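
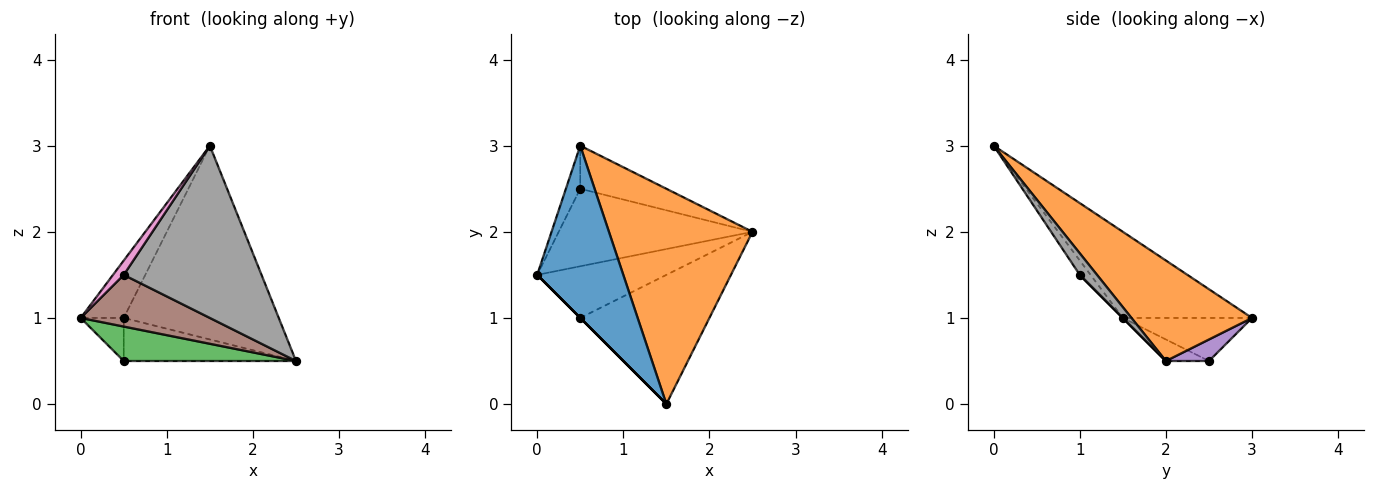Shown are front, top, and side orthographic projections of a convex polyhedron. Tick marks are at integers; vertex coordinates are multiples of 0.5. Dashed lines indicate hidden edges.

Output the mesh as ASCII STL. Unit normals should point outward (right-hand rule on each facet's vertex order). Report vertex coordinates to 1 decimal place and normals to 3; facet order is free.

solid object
 facet normal -0.688 0.229 0.688
  outer loop
   vertex 0.5 3.0 1.0
   vertex 0.0 1.5 1.0
   vertex 1.5 0.0 3.0
  endloop
 endfacet
 facet normal 0.462 0.593 0.659
  outer loop
   vertex 0.5 3.0 1.0
   vertex 1.5 0.0 3.0
   vertex 2.5 2.0 0.5
  endloop
 endfacet
 facet normal -0.101 -0.404 -0.909
  outer loop
   vertex 0.5 2.5 0.5
   vertex 2.5 2.0 0.5
   vertex 0.0 1.5 1.0
  endloop
 endfacet
 facet normal -0.905 0.302 -0.302
  outer loop
   vertex 0.5 2.5 0.5
   vertex 0.0 1.5 1.0
   vertex 0.5 3.0 1.0
  endloop
 endfacet
 facet normal 0.174 0.696 -0.696
  outer loop
   vertex 0.5 2.5 0.5
   vertex 0.5 3.0 1.0
   vertex 2.5 2.0 0.5
  endloop
 endfacet
 facet normal 0.000 -0.707 -0.707
  outer loop
   vertex 0.5 1.0 1.5
   vertex 0.0 1.5 1.0
   vertex 2.5 2.0 0.5
  endloop
 endfacet
 facet normal -0.707 -0.707 0.000
  outer loop
   vertex 0.5 1.0 1.5
   vertex 1.5 0.0 3.0
   vertex 0.0 1.5 1.0
  endloop
 endfacet
 facet normal 0.100 -0.796 -0.597
  outer loop
   vertex 0.5 1.0 1.5
   vertex 2.5 2.0 0.5
   vertex 1.5 0.0 3.0
  endloop
 endfacet
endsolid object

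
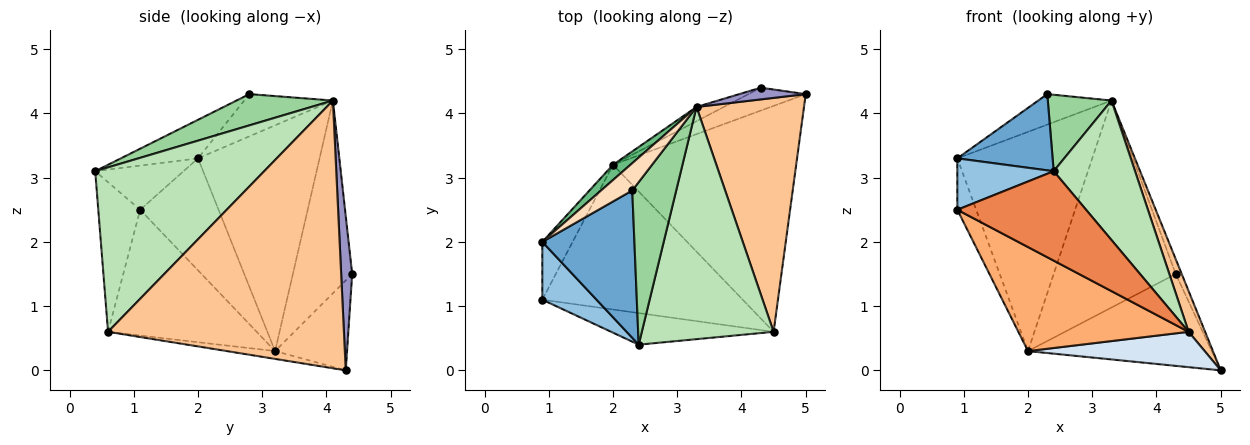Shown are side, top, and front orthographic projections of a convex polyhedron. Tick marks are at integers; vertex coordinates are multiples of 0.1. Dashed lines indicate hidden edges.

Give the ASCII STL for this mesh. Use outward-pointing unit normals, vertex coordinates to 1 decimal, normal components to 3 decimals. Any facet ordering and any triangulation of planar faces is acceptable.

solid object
 facet normal -0.348 -0.431 0.832
  outer loop
   vertex 2.3 2.8 4.3
   vertex 0.9 2.0 3.3
   vertex 2.4 0.4 3.1
  endloop
 endfacet
 facet normal -0.520 -0.567 0.638
  outer loop
   vertex 0.9 1.1 2.5
   vertex 2.4 0.4 3.1
   vertex 0.9 2.0 3.3
  endloop
 endfacet
 facet normal -0.940 0.226 -0.254
  outer loop
   vertex 0.9 1.1 2.5
   vertex 0.9 2.0 3.3
   vertex 2.0 3.2 0.3
  endloop
 endfacet
 facet normal -0.042 -0.154 -0.987
  outer loop
   vertex 4.5 0.6 0.6
   vertex 2.0 3.2 0.3
   vertex 5.0 4.3 0.0
  endloop
 endfacet
 facet normal -0.293 -0.901 -0.318
  outer loop
   vertex 4.5 0.6 0.6
   vertex 2.4 0.4 3.1
   vertex 0.9 1.1 2.5
  endloop
 endfacet
 facet normal -0.454 -0.520 -0.723
  outer loop
   vertex 4.5 0.6 0.6
   vertex 0.9 1.1 2.5
   vertex 2.0 3.2 0.3
  endloop
 endfacet
 facet normal 0.926 -0.065 0.372
  outer loop
   vertex 3.3 4.1 4.2
   vertex 4.5 0.6 0.6
   vertex 5.0 4.3 0.0
  endloop
 endfacet
 facet normal -0.670 0.553 0.495
  outer loop
   vertex 3.3 4.1 4.2
   vertex 0.9 2.0 3.3
   vertex 2.3 2.8 4.3
  endloop
 endfacet
 facet normal -0.669 0.742 0.052
  outer loop
   vertex 3.3 4.1 4.2
   vertex 2.0 3.2 0.3
   vertex 0.9 2.0 3.3
  endloop
 endfacet
 facet normal 0.541 -0.358 0.761
  outer loop
   vertex 3.3 4.1 4.2
   vertex 2.3 2.8 4.3
   vertex 2.4 0.4 3.1
  endloop
 endfacet
 facet normal 0.730 -0.352 0.585
  outer loop
   vertex 3.3 4.1 4.2
   vertex 2.4 0.4 3.1
   vertex 4.5 0.6 0.6
  endloop
 endfacet
 facet normal -0.355 0.907 -0.226
  outer loop
   vertex 4.3 4.4 1.5
   vertex 5.0 4.3 0.0
   vertex 2.0 3.2 0.3
  endloop
 endfacet
 facet normal 0.822 0.445 0.354
  outer loop
   vertex 4.3 4.4 1.5
   vertex 3.3 4.1 4.2
   vertex 5.0 4.3 0.0
  endloop
 endfacet
 facet normal -0.436 0.898 -0.062
  outer loop
   vertex 4.3 4.4 1.5
   vertex 2.0 3.2 0.3
   vertex 3.3 4.1 4.2
  endloop
 endfacet
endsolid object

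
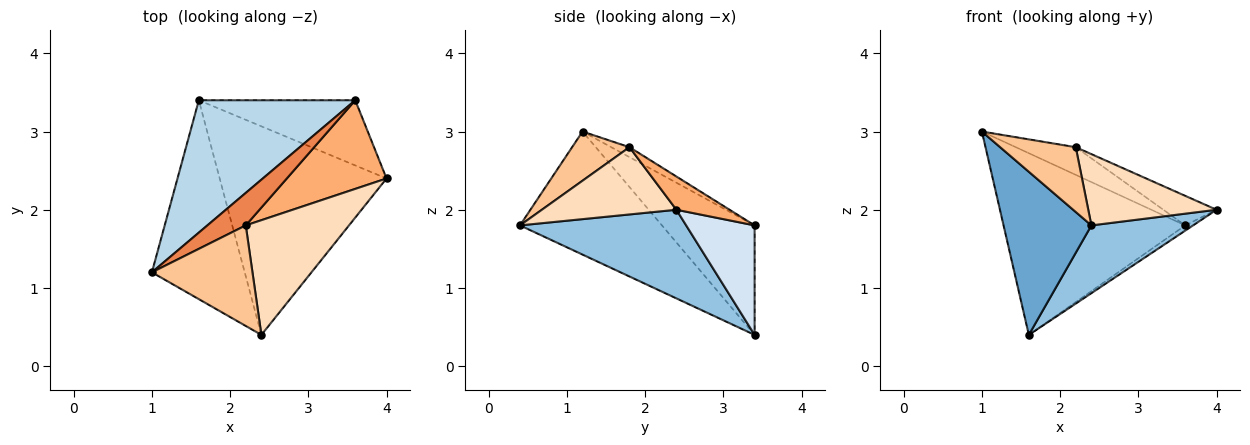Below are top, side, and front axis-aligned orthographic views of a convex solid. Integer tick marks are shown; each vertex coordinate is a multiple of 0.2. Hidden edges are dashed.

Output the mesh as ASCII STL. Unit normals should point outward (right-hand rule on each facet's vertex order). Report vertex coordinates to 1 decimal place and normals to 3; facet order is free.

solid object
 facet normal -0.716 -0.443 -0.540
  outer loop
   vertex 2.4 0.4 1.8
   vertex 1.0 1.2 3.0
   vertex 1.6 3.4 0.4
  endloop
 endfacet
 facet normal 0.451 -0.276 -0.849
  outer loop
   vertex 2.4 0.4 1.8
   vertex 1.6 3.4 0.4
   vertex 4.0 2.4 2.0
  endloop
 endfacet
 facet normal -0.381 0.747 0.544
  outer loop
   vertex 3.6 3.4 1.8
   vertex 1.6 3.4 0.4
   vertex 1.0 1.2 3.0
  endloop
 endfacet
 facet normal 0.572 0.065 -0.817
  outer loop
   vertex 3.6 3.4 1.8
   vertex 4.0 2.4 2.0
   vertex 1.6 3.4 0.4
  endloop
 endfacet
 facet normal -0.194 0.636 0.747
  outer loop
   vertex 2.2 1.8 2.8
   vertex 3.6 3.4 1.8
   vertex 1.0 1.2 3.0
  endloop
 endfacet
 facet normal 0.302 0.302 0.905
  outer loop
   vertex 2.2 1.8 2.8
   vertex 4.0 2.4 2.0
   vertex 3.6 3.4 1.8
  endloop
 endfacet
 facet normal 0.380 -0.501 0.777
  outer loop
   vertex 2.2 1.8 2.8
   vertex 1.0 1.2 3.0
   vertex 2.4 0.4 1.8
  endloop
 endfacet
 facet normal 0.484 -0.462 0.743
  outer loop
   vertex 2.2 1.8 2.8
   vertex 2.4 0.4 1.8
   vertex 4.0 2.4 2.0
  endloop
 endfacet
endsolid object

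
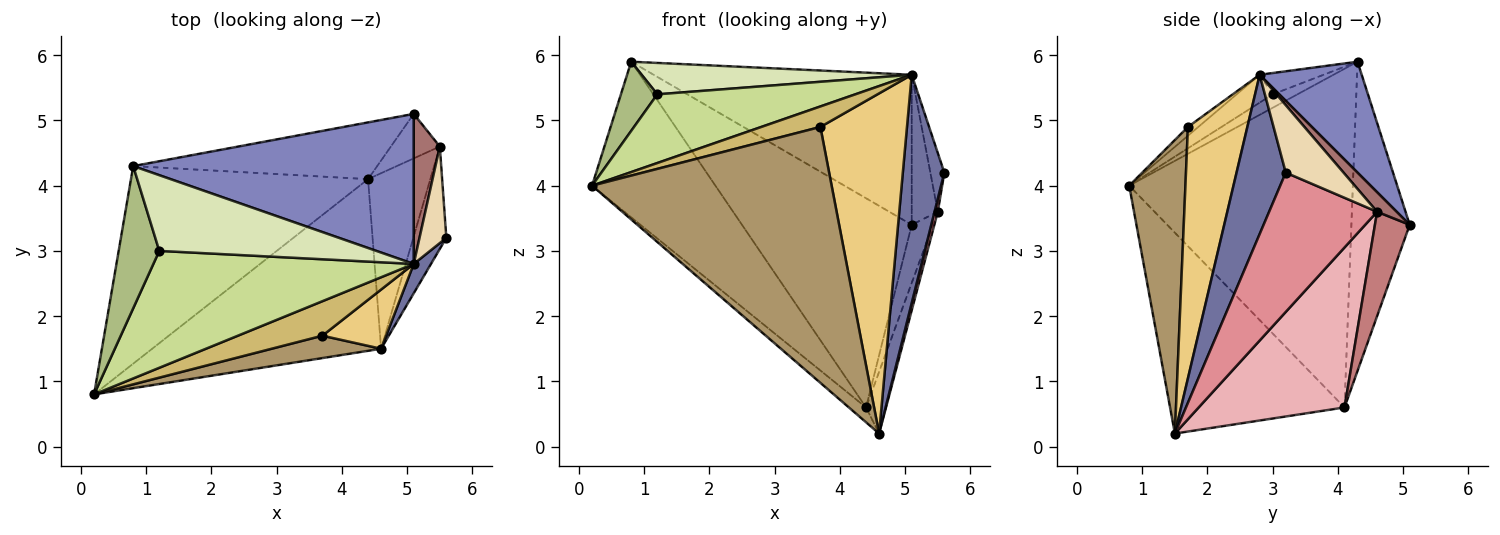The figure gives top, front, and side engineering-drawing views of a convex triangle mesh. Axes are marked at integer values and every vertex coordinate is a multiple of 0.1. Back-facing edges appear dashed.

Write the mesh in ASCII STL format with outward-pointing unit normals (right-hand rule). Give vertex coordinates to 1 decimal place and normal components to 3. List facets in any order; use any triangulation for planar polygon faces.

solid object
 facet normal 0.762 -0.642 0.083
  outer loop
   vertex 5.1 2.8 5.7
   vertex 4.6 1.5 0.2
   vertex 5.6 3.2 4.2
  endloop
 endfacet
 facet normal 0.269 0.681 0.681
  outer loop
   vertex 5.1 2.8 5.7
   vertex 5.1 5.1 3.4
   vertex 0.8 4.3 5.9
  endloop
 endfacet
 facet normal -0.747 0.412 -0.523
  outer loop
   vertex 4.4 4.1 0.6
   vertex 0.2 0.8 4.0
   vertex 0.8 4.3 5.9
  endloop
 endfacet
 facet normal -0.658 0.065 -0.750
  outer loop
   vertex 4.4 4.1 0.6
   vertex 4.6 1.5 0.2
   vertex 0.2 0.8 4.0
  endloop
 endfacet
 facet normal -0.315 0.916 -0.248
  outer loop
   vertex 4.4 4.1 0.6
   vertex 0.8 4.3 5.9
   vertex 5.1 5.1 3.4
  endloop
 endfacet
 facet normal -0.285 -0.419 0.862
  outer loop
   vertex 1.2 3.0 5.4
   vertex 0.8 4.3 5.9
   vertex 0.2 0.8 4.0
  endloop
 endfacet
 facet normal -0.092 -0.505 0.858
  outer loop
   vertex 1.2 3.0 5.4
   vertex 0.2 0.8 4.0
   vertex 5.1 2.8 5.7
  endloop
 endfacet
 facet normal -0.090 -0.382 0.920
  outer loop
   vertex 1.2 3.0 5.4
   vertex 5.1 2.8 5.7
   vertex 0.8 4.3 5.9
  endloop
 endfacet
 facet normal 0.228 -0.970 0.085
  outer loop
   vertex 3.7 1.7 4.9
   vertex 0.2 0.8 4.0
   vertex 4.6 1.5 0.2
  endloop
 endfacet
 facet normal -0.089 -0.509 0.856
  outer loop
   vertex 3.7 1.7 4.9
   vertex 5.1 2.8 5.7
   vertex 0.2 0.8 4.0
  endloop
 endfacet
 facet normal 0.560 -0.816 0.142
  outer loop
   vertex 3.7 1.7 4.9
   vertex 4.6 1.5 0.2
   vertex 5.1 2.8 5.7
  endloop
 endfacet
 facet normal 0.907 0.219 0.361
  outer loop
   vertex 5.5 4.6 3.6
   vertex 5.1 2.8 5.7
   vertex 5.6 3.2 4.2
  endloop
 endfacet
 facet normal 0.469 0.625 0.625
  outer loop
   vertex 5.5 4.6 3.6
   vertex 5.1 5.1 3.4
   vertex 5.1 2.8 5.7
  endloop
 endfacet
 facet normal 0.792 0.485 -0.371
  outer loop
   vertex 5.5 4.6 3.6
   vertex 4.4 4.1 0.6
   vertex 5.1 5.1 3.4
  endloop
 endfacet
 facet normal 0.973 -0.029 -0.231
  outer loop
   vertex 5.5 4.6 3.6
   vertex 5.6 3.2 4.2
   vertex 4.6 1.5 0.2
  endloop
 endfacet
 facet normal 0.924 0.126 -0.360
  outer loop
   vertex 5.5 4.6 3.6
   vertex 4.6 1.5 0.2
   vertex 4.4 4.1 0.6
  endloop
 endfacet
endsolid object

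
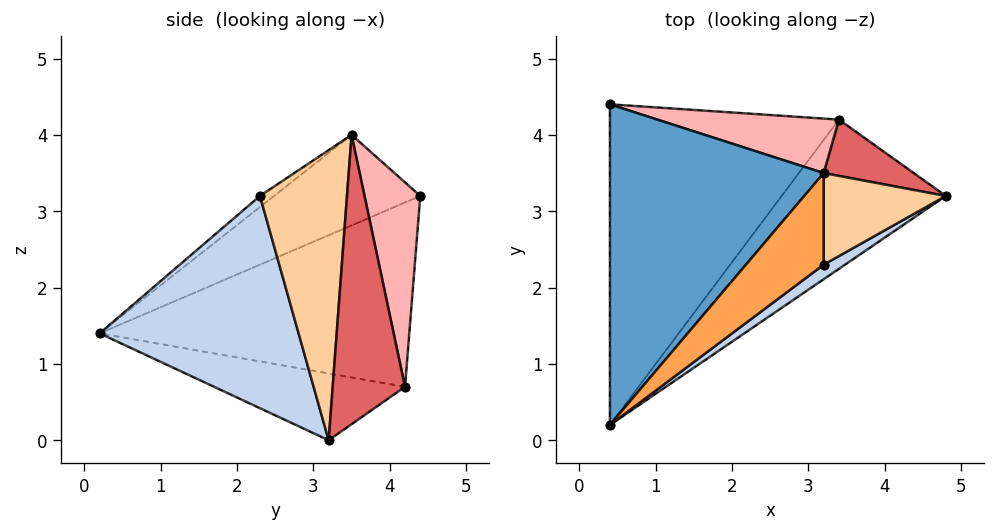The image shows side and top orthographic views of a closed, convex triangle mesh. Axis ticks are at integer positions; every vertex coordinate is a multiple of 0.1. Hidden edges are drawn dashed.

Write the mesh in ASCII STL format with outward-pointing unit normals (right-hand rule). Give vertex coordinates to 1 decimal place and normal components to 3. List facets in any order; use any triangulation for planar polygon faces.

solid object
 facet normal -0.363 -0.367 0.857
  outer loop
   vertex 3.2 3.5 4.0
   vertex 0.4 4.4 3.2
   vertex 0.4 0.2 1.4
  endloop
 endfacet
 facet normal 0.575 -0.816 0.058
  outer loop
   vertex 3.2 2.3 3.2
   vertex 0.4 0.2 1.4
   vertex 4.8 3.2 0.0
  endloop
 endfacet
 facet normal -0.118 -0.551 0.826
  outer loop
   vertex 3.2 2.3 3.2
   vertex 3.2 3.5 4.0
   vertex 0.4 0.2 1.4
  endloop
 endfacet
 facet normal 0.892 -0.250 0.376
  outer loop
   vertex 3.2 2.3 3.2
   vertex 4.8 3.2 0.0
   vertex 3.2 3.5 4.0
  endloop
 endfacet
 facet normal -0.374 0.120 -0.920
  outer loop
   vertex 3.4 4.2 0.7
   vertex 4.8 3.2 0.0
   vertex 0.4 0.2 1.4
  endloop
 endfacet
 facet normal -0.595 0.317 -0.739
  outer loop
   vertex 3.4 4.2 0.7
   vertex 0.4 0.2 1.4
   vertex 0.4 4.4 3.2
  endloop
 endfacet
 facet normal 0.633 0.748 0.197
  outer loop
   vertex 3.4 4.2 0.7
   vertex 3.2 3.5 4.0
   vertex 4.8 3.2 0.0
  endloop
 endfacet
 facet normal 0.243 0.946 0.215
  outer loop
   vertex 3.4 4.2 0.7
   vertex 0.4 4.4 3.2
   vertex 3.2 3.5 4.0
  endloop
 endfacet
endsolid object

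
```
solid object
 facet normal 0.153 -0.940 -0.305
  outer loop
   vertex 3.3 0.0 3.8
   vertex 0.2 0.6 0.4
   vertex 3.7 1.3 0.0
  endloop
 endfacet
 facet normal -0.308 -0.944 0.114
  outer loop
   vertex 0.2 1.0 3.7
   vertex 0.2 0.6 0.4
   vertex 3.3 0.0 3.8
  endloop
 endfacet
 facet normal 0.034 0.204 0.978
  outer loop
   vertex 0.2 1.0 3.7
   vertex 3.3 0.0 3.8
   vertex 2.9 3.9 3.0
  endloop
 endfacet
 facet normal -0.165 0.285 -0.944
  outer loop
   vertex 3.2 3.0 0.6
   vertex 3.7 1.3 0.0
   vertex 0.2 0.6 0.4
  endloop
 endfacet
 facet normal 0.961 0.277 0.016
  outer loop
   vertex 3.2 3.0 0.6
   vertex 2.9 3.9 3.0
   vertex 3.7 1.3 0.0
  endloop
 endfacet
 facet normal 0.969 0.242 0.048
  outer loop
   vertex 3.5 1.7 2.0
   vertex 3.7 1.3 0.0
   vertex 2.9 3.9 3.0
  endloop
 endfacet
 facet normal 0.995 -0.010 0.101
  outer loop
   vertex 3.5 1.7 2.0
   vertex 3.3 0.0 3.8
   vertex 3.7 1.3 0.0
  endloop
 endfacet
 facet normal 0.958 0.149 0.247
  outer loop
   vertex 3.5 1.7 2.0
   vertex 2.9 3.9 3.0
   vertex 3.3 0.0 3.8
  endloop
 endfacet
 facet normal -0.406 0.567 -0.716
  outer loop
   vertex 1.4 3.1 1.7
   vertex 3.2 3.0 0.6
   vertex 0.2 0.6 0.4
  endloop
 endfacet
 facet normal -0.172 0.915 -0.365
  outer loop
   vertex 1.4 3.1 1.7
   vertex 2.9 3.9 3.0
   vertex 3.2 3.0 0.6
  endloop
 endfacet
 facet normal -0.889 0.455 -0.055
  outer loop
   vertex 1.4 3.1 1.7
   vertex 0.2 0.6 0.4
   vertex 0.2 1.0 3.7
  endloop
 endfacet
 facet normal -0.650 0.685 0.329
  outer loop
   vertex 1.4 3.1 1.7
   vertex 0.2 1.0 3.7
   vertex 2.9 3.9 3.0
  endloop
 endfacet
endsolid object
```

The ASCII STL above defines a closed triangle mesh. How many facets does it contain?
12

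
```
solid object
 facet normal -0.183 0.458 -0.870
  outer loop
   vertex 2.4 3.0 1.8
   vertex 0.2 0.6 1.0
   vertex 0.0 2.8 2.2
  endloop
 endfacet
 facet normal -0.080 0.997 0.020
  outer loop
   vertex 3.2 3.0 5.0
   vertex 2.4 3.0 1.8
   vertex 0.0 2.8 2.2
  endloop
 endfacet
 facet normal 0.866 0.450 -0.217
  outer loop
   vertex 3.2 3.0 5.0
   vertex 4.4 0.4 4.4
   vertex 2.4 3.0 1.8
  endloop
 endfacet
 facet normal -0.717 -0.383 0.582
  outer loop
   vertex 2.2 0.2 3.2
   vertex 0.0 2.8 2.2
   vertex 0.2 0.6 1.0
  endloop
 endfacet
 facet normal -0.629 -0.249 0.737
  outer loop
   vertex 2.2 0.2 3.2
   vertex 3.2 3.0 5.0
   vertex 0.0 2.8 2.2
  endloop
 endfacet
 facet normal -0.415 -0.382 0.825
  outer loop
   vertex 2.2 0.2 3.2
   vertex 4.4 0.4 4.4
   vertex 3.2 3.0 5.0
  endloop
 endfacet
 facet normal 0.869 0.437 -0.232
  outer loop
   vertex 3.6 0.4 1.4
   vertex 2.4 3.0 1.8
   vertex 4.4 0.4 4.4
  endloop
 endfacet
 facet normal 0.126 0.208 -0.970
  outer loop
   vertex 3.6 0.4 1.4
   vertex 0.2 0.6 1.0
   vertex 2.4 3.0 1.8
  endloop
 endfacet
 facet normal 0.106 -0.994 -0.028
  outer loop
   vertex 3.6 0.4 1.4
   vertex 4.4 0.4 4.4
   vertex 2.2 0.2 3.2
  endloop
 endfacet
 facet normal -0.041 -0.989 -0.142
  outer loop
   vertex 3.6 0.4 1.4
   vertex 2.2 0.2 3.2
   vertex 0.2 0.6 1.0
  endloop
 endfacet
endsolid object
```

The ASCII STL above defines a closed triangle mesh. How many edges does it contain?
15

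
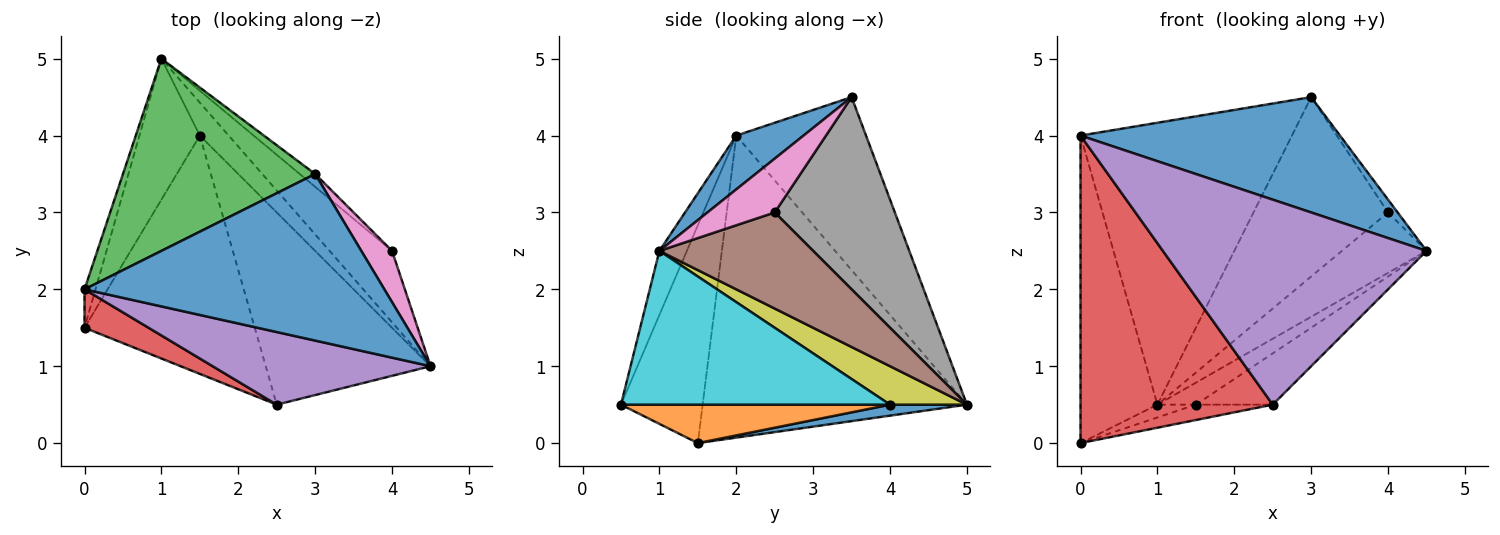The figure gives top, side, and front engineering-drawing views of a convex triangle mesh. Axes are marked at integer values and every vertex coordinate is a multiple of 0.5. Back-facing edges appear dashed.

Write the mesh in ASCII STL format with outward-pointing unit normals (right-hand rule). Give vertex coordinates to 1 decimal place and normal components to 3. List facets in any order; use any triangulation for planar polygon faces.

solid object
 facet normal 0.146 -0.563 0.813
  outer loop
   vertex 0.0 2.0 4.0
   vertex 4.5 1.0 2.5
   vertex 3.0 3.5 4.5
  endloop
 endfacet
 facet normal -0.960 0.279 -0.035
  outer loop
   vertex 0.0 2.0 4.0
   vertex 1.0 5.0 0.5
   vertex 0.0 1.5 0.0
  endloop
 endfacet
 facet normal -0.452 0.737 0.502
  outer loop
   vertex 0.0 2.0 4.0
   vertex 3.0 3.5 4.5
   vertex 1.0 5.0 0.5
  endloop
 endfacet
 facet normal -0.389 -0.914 0.114
  outer loop
   vertex 2.5 0.5 0.5
   vertex 0.0 2.0 4.0
   vertex 0.0 1.5 0.0
  endloop
 endfacet
 facet normal -0.098 -0.938 0.332
  outer loop
   vertex 2.5 0.5 0.5
   vertex 4.5 1.0 2.5
   vertex 0.0 2.0 4.0
  endloop
 endfacet
 facet normal 0.761 0.419 -0.495
  outer loop
   vertex 4.0 2.5 3.0
   vertex 4.5 1.0 2.5
   vertex 1.0 5.0 0.5
  endloop
 endfacet
 facet normal 0.862 0.123 0.492
  outer loop
   vertex 4.0 2.5 3.0
   vertex 3.0 3.5 4.5
   vertex 4.5 1.0 2.5
  endloop
 endfacet
 facet normal 0.665 0.745 -0.053
  outer loop
   vertex 4.0 2.5 3.0
   vertex 1.0 5.0 0.5
   vertex 3.0 3.5 4.5
  endloop
 endfacet
 facet normal 0.743 0.371 -0.557
  outer loop
   vertex 1.5 4.0 0.5
   vertex 1.0 5.0 0.5
   vertex 4.5 1.0 2.5
  endloop
 endfacet
 facet normal 0.670 0.191 -0.718
  outer loop
   vertex 1.5 4.0 0.5
   vertex 4.5 1.0 2.5
   vertex 2.5 0.5 0.5
  endloop
 endfacet
 facet normal 0.178 0.089 -0.980
  outer loop
   vertex 1.5 4.0 0.5
   vertex 0.0 1.5 0.0
   vertex 1.0 5.0 0.5
  endloop
 endfacet
 facet normal 0.220 0.063 -0.974
  outer loop
   vertex 1.5 4.0 0.5
   vertex 2.5 0.5 0.5
   vertex 0.0 1.5 0.0
  endloop
 endfacet
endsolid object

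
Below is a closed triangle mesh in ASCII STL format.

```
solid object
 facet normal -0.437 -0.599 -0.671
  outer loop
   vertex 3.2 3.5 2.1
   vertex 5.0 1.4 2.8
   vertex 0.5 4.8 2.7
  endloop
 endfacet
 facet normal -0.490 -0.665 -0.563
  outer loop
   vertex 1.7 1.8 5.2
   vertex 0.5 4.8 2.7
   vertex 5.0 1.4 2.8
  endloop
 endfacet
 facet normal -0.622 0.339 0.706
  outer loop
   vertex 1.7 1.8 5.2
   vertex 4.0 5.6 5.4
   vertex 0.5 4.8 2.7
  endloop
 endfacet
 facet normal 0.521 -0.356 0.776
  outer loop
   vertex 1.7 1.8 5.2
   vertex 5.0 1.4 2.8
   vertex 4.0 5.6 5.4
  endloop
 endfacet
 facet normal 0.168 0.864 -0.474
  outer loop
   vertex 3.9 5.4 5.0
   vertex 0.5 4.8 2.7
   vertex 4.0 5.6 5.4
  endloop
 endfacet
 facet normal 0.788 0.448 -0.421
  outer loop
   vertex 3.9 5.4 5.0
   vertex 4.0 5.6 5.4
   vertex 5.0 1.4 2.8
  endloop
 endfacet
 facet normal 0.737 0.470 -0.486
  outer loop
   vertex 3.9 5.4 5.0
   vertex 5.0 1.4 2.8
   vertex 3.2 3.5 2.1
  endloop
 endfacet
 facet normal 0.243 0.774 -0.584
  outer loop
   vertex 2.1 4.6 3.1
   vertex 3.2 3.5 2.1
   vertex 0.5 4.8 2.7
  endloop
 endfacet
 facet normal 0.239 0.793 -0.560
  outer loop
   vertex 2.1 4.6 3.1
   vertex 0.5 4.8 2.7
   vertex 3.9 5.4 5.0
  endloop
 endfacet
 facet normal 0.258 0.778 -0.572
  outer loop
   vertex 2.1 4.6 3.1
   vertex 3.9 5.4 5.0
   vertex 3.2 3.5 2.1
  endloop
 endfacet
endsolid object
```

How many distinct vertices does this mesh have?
7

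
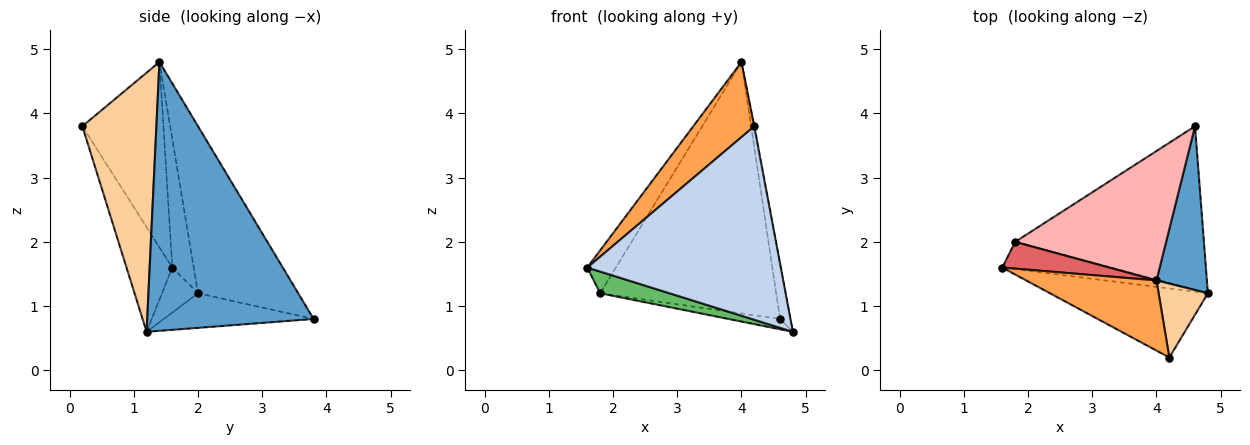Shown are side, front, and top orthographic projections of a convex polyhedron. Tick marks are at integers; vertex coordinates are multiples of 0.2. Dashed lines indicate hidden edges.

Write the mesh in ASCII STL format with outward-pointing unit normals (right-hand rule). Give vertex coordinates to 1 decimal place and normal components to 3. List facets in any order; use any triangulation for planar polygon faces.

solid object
 facet normal 0.981 0.061 0.184
  outer loop
   vertex 4.0 1.4 4.8
   vertex 4.8 1.2 0.6
   vertex 4.6 3.8 0.8
  endloop
 endfacet
 facet normal -0.217 -0.919 -0.328
  outer loop
   vertex 4.2 0.2 3.8
   vertex 1.6 1.6 1.6
   vertex 4.8 1.2 0.6
  endloop
 endfacet
 facet normal -0.697 -0.524 0.490
  outer loop
   vertex 4.2 0.2 3.8
   vertex 4.0 1.4 4.8
   vertex 1.6 1.6 1.6
  endloop
 endfacet
 facet normal 0.982 0.008 0.187
  outer loop
   vertex 4.2 0.2 3.8
   vertex 4.8 1.2 0.6
   vertex 4.0 1.4 4.8
  endloop
 endfacet
 facet normal -0.307 -0.592 -0.745
  outer loop
   vertex 1.8 2.0 1.2
   vertex 4.8 1.2 0.6
   vertex 1.6 1.6 1.6
  endloop
 endfacet
 facet normal -0.180 0.062 -0.982
  outer loop
   vertex 1.8 2.0 1.2
   vertex 4.6 3.8 0.8
   vertex 4.8 1.2 0.6
  endloop
 endfacet
 facet normal -0.537 0.716 0.447
  outer loop
   vertex 1.8 2.0 1.2
   vertex 1.6 1.6 1.6
   vertex 4.0 1.4 4.8
  endloop
 endfacet
 facet normal -0.452 0.793 0.408
  outer loop
   vertex 1.8 2.0 1.2
   vertex 4.0 1.4 4.8
   vertex 4.6 3.8 0.8
  endloop
 endfacet
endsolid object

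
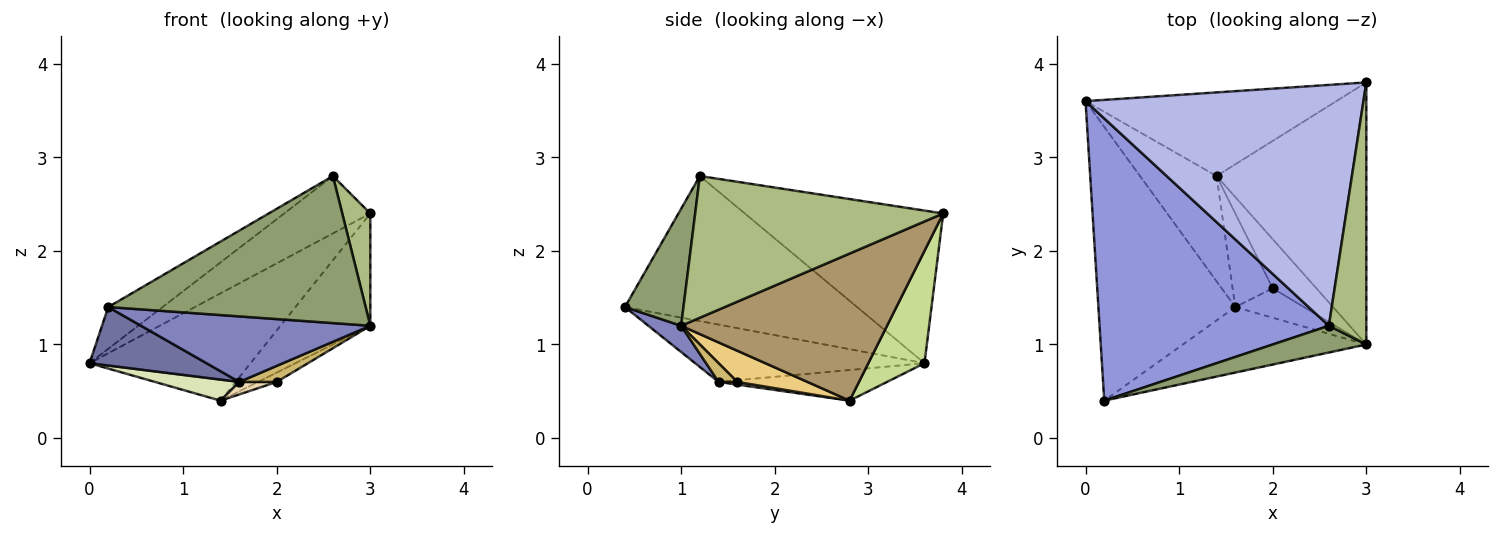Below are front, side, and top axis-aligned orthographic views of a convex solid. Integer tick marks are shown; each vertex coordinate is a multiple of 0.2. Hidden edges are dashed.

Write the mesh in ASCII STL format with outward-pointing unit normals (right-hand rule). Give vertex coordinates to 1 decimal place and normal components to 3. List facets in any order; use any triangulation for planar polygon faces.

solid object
 facet normal -0.379 -0.193 -0.905
  outer loop
   vertex 1.6 1.4 0.6
   vertex 0.2 0.4 1.4
   vertex 0.0 3.6 0.8
  endloop
 endfacet
 facet normal 0.101 -0.704 -0.704
  outer loop
   vertex 1.6 1.4 0.6
   vertex 3.0 1.0 1.2
   vertex 0.2 0.4 1.4
  endloop
 endfacet
 facet normal -0.531 0.124 0.839
  outer loop
   vertex 2.6 1.2 2.8
   vertex 0.0 3.6 0.8
   vertex 0.2 0.4 1.4
  endloop
 endfacet
 facet normal -0.471 0.204 0.858
  outer loop
   vertex 2.6 1.2 2.8
   vertex 3.0 3.8 2.4
   vertex 0.0 3.6 0.8
  endloop
 endfacet
 facet normal 0.218 -0.960 0.175
  outer loop
   vertex 2.6 1.2 2.8
   vertex 0.2 0.4 1.4
   vertex 3.0 1.0 1.2
  endloop
 endfacet
 facet normal 0.961 -0.109 0.254
  outer loop
   vertex 2.6 1.2 2.8
   vertex 3.0 1.0 1.2
   vertex 3.0 3.8 2.4
  endloop
 endfacet
 facet normal 0.265 0.761 -0.593
  outer loop
   vertex 1.4 2.8 0.4
   vertex 0.0 3.6 0.8
   vertex 3.0 3.8 2.4
  endloop
 endfacet
 facet normal -0.365 -0.183 -0.913
  outer loop
   vertex 1.4 2.8 0.4
   vertex 1.6 1.4 0.6
   vertex 0.0 3.6 0.8
  endloop
 endfacet
 facet normal 0.670 0.292 -0.682
  outer loop
   vertex 1.4 2.8 0.4
   vertex 3.0 3.8 2.4
   vertex 3.0 1.0 1.2
  endloop
 endfacet
 facet normal 0.233 -0.466 -0.854
  outer loop
   vertex 2.0 1.6 0.6
   vertex 3.0 1.0 1.2
   vertex 1.6 1.4 0.6
  endloop
 endfacet
 facet normal 0.574 0.153 -0.804
  outer loop
   vertex 2.0 1.6 0.6
   vertex 1.4 2.8 0.4
   vertex 3.0 1.0 1.2
  endloop
 endfacet
 facet normal 0.066 -0.132 -0.989
  outer loop
   vertex 2.0 1.6 0.6
   vertex 1.6 1.4 0.6
   vertex 1.4 2.8 0.4
  endloop
 endfacet
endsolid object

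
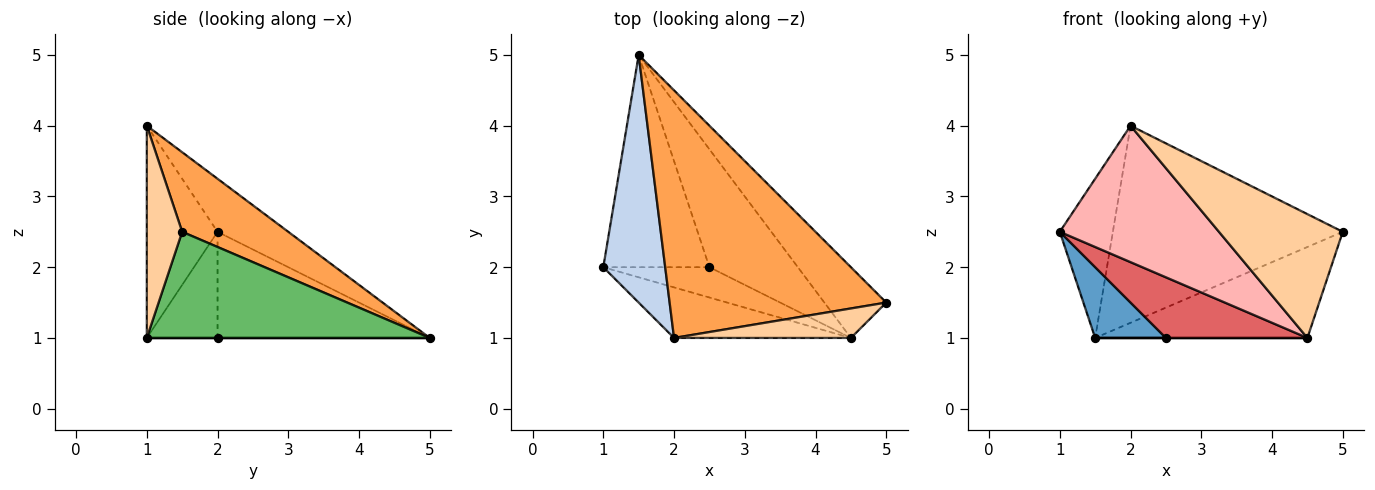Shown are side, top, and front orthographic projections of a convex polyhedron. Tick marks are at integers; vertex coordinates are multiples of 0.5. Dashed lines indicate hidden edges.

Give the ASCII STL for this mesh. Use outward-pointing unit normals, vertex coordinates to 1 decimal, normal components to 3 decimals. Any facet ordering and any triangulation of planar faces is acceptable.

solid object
 facet normal -0.688 -0.229 -0.688
  outer loop
   vertex 2.5 2.0 1.0
   vertex 1.0 2.0 2.5
   vertex 1.5 5.0 1.0
  endloop
 endfacet
 facet normal -0.585 0.439 0.682
  outer loop
   vertex 2.0 1.0 4.0
   vertex 1.5 5.0 1.0
   vertex 1.0 2.0 2.5
  endloop
 endfacet
 facet normal 0.276 0.599 0.752
  outer loop
   vertex 2.0 1.0 4.0
   vertex 5.0 1.5 2.5
   vertex 1.5 5.0 1.0
  endloop
 endfacet
 facet normal 0.268 -0.937 0.223
  outer loop
   vertex 4.5 1.0 1.0
   vertex 5.0 1.5 2.5
   vertex 2.0 1.0 4.0
  endloop
 endfacet
 facet normal 0.725 0.544 -0.423
  outer loop
   vertex 4.5 1.0 1.0
   vertex 1.5 5.0 1.0
   vertex 5.0 1.5 2.5
  endloop
 endfacet
 facet normal 0.000 0.000 -1.000
  outer loop
   vertex 4.5 1.0 1.0
   vertex 2.5 2.0 1.0
   vertex 1.5 5.0 1.0
  endloop
 endfacet
 facet normal -0.408 -0.816 -0.408
  outer loop
   vertex 4.5 1.0 1.0
   vertex 1.0 2.0 2.5
   vertex 2.5 2.0 1.0
  endloop
 endfacet
 facet normal -0.385 -0.866 -0.321
  outer loop
   vertex 4.5 1.0 1.0
   vertex 2.0 1.0 4.0
   vertex 1.0 2.0 2.5
  endloop
 endfacet
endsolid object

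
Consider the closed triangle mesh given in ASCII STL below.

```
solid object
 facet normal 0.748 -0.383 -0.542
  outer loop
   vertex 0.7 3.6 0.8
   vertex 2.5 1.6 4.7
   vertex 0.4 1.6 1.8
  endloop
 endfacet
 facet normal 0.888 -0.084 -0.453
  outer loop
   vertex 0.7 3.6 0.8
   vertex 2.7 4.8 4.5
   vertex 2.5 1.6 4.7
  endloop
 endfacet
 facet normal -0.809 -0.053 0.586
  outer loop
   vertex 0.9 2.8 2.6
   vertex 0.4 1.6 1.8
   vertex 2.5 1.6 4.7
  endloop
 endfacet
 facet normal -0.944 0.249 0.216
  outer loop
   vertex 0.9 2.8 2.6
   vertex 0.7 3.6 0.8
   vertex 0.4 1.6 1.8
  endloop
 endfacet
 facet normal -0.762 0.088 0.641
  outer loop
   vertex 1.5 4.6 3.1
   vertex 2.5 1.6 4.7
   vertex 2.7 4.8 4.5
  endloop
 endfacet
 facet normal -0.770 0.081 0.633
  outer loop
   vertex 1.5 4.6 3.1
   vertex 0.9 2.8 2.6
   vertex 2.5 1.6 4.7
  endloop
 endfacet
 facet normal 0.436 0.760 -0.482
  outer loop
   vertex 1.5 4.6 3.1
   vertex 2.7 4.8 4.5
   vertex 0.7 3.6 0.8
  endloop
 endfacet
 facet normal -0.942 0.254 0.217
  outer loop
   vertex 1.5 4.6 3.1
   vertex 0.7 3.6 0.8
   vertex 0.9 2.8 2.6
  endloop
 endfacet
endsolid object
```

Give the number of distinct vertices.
6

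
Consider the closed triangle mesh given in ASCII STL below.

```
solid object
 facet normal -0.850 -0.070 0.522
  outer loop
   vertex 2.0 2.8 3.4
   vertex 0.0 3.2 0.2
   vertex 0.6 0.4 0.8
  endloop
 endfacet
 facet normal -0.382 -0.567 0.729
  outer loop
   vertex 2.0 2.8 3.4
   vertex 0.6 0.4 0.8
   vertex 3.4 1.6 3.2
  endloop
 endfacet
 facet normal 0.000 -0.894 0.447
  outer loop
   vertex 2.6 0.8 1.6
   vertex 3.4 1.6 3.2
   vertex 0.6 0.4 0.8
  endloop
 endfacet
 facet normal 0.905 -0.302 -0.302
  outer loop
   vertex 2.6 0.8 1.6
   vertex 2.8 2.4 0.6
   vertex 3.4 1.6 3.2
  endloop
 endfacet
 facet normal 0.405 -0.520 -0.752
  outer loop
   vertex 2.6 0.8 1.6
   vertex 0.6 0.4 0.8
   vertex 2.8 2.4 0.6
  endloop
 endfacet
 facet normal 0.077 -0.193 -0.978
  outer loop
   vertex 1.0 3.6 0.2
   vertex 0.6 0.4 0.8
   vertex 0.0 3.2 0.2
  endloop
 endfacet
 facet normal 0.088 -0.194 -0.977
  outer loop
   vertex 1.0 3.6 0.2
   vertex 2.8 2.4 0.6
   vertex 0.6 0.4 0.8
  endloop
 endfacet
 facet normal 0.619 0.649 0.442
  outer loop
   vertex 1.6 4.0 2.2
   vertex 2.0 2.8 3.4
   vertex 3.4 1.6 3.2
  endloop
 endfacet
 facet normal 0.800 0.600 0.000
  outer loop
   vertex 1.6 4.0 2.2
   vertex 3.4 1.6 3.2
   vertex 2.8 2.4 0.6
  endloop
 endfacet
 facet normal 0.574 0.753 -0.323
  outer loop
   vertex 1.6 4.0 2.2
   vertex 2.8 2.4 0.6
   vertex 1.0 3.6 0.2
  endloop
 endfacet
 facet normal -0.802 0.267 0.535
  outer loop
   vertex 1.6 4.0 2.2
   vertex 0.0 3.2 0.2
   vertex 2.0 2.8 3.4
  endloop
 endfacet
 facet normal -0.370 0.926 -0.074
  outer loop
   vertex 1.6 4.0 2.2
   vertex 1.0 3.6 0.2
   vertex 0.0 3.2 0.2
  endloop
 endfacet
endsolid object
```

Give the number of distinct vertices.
8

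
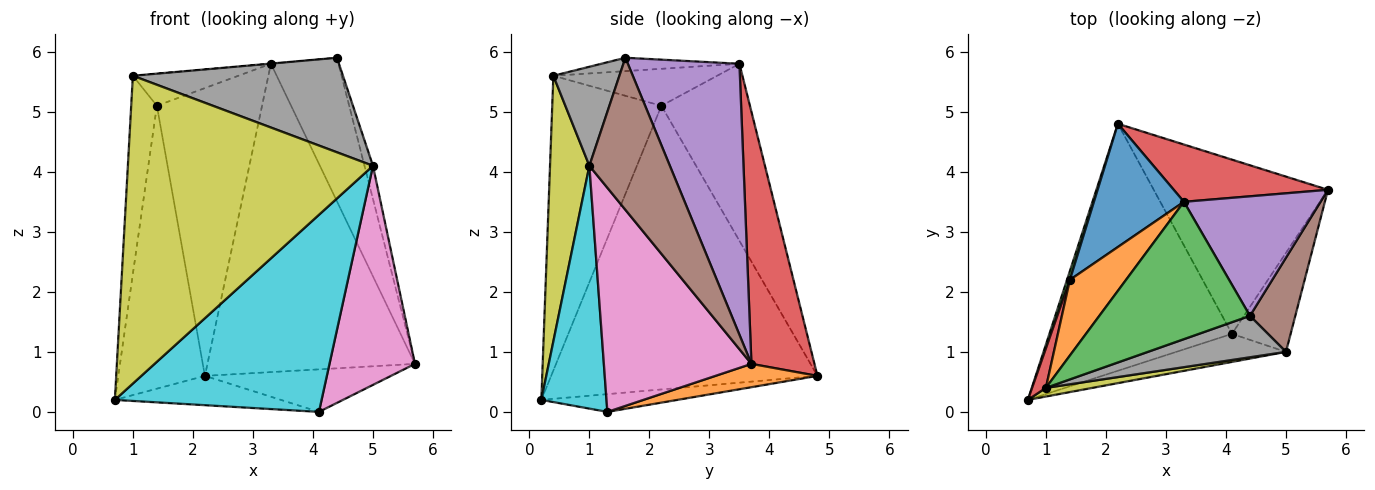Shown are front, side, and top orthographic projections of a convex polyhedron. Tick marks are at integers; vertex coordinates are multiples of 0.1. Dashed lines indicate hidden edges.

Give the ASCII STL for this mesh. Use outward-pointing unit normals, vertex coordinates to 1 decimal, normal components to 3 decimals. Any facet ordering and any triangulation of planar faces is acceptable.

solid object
 facet normal -0.096 0.117 -0.988
  outer loop
   vertex 4.1 1.3 0.0
   vertex 0.7 0.2 0.2
   vertex 2.2 4.8 0.6
  endloop
 endfacet
 facet normal 0.129 0.235 -0.963
  outer loop
   vertex 4.1 1.3 0.0
   vertex 2.2 4.8 0.6
   vertex 5.7 3.7 0.8
  endloop
 endfacet
 facet normal -0.088 0.001 0.996
  outer loop
   vertex 3.3 3.5 5.8
   vertex 1.0 0.4 5.6
   vertex 4.4 1.6 5.9
  endloop
 endfacet
 facet normal 0.286 0.942 0.175
  outer loop
   vertex 3.3 3.5 5.8
   vertex 5.7 3.7 0.8
   vertex 2.2 4.8 0.6
  endloop
 endfacet
 facet normal 0.785 0.476 0.396
  outer loop
   vertex 3.3 3.5 5.8
   vertex 4.4 1.6 5.9
   vertex 5.7 3.7 0.8
  endloop
 endfacet
 facet normal 0.953 0.100 0.284
  outer loop
   vertex 5.0 1.0 4.1
   vertex 5.7 3.7 0.8
   vertex 4.4 1.6 5.9
  endloop
 endfacet
 facet normal 0.844 -0.489 -0.221
  outer loop
   vertex 5.0 1.0 4.1
   vertex 4.1 1.3 0.0
   vertex 5.7 3.7 0.8
  endloop
 endfacet
 facet normal 0.277 -0.880 0.386
  outer loop
   vertex 5.0 1.0 4.1
   vertex 4.4 1.6 5.9
   vertex 1.0 0.4 5.6
  endloop
 endfacet
 facet normal 0.158 -0.987 0.028
  outer loop
   vertex 5.0 1.0 4.1
   vertex 1.0 0.4 5.6
   vertex 0.7 0.2 0.2
  endloop
 endfacet
 facet normal 0.298 -0.945 -0.135
  outer loop
   vertex 5.0 1.0 4.1
   vertex 0.7 0.2 0.2
   vertex 4.1 1.3 0.0
  endloop
 endfacet
 facet normal -0.612 0.727 0.311
  outer loop
   vertex 1.4 2.2 5.1
   vertex 3.3 3.5 5.8
   vertex 2.2 4.8 0.6
  endloop
 endfacet
 facet normal -0.518 0.334 0.787
  outer loop
   vertex 1.4 2.2 5.1
   vertex 1.0 0.4 5.6
   vertex 3.3 3.5 5.8
  endloop
 endfacet
 facet normal -0.951 0.309 0.010
  outer loop
   vertex 1.4 2.2 5.1
   vertex 2.2 4.8 0.6
   vertex 0.7 0.2 0.2
  endloop
 endfacet
 facet normal -0.972 0.229 0.046
  outer loop
   vertex 1.4 2.2 5.1
   vertex 0.7 0.2 0.2
   vertex 1.0 0.4 5.6
  endloop
 endfacet
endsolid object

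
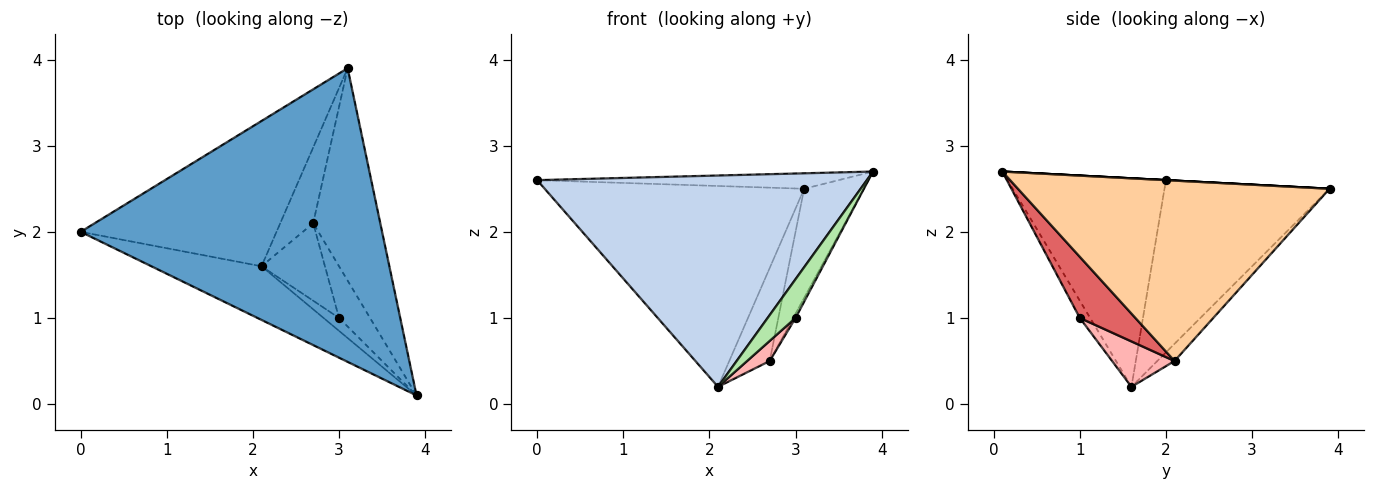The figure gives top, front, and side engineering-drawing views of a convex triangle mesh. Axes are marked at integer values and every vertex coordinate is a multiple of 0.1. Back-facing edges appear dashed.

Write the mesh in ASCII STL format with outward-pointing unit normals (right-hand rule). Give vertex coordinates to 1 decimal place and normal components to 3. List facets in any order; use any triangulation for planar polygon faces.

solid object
 facet normal 0.000 0.053 0.999
  outer loop
   vertex 3.1 3.9 2.5
   vertex 0.0 2.0 2.6
   vertex 3.9 0.1 2.7
  endloop
 endfacet
 facet normal -0.422 -0.879 -0.223
  outer loop
   vertex 2.1 1.6 0.2
   vertex 3.9 0.1 2.7
   vertex 0.0 2.0 2.6
  endloop
 endfacet
 facet normal -0.458 0.720 -0.521
  outer loop
   vertex 2.1 1.6 0.2
   vertex 0.0 2.0 2.6
   vertex 3.1 3.9 2.5
  endloop
 endfacet
 facet normal 0.923 0.176 -0.343
  outer loop
   vertex 2.7 2.1 0.5
   vertex 3.1 3.9 2.5
   vertex 3.9 0.1 2.7
  endloop
 endfacet
 facet normal -0.314 0.736 -0.600
  outer loop
   vertex 2.7 2.1 0.5
   vertex 2.1 1.6 0.2
   vertex 3.1 3.9 2.5
  endloop
 endfacet
 facet normal -0.331 -0.895 -0.298
  outer loop
   vertex 3.0 1.0 1.0
   vertex 3.9 0.1 2.7
   vertex 2.1 1.6 0.2
  endloop
 endfacet
 facet normal 0.891 0.038 -0.452
  outer loop
   vertex 3.0 1.0 1.0
   vertex 2.7 2.1 0.5
   vertex 3.9 0.1 2.7
  endloop
 endfacet
 facet normal 0.570 -0.206 -0.796
  outer loop
   vertex 3.0 1.0 1.0
   vertex 2.1 1.6 0.2
   vertex 2.7 2.1 0.5
  endloop
 endfacet
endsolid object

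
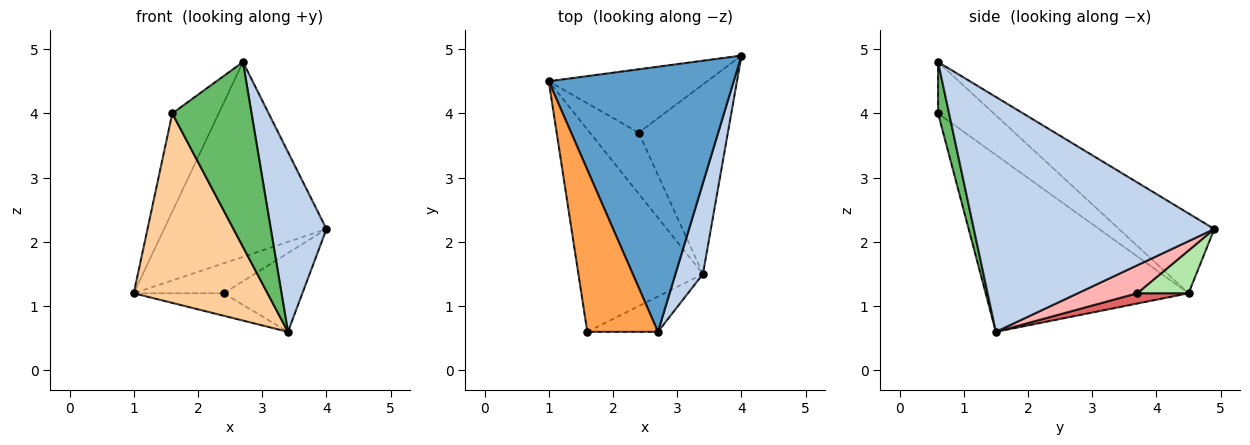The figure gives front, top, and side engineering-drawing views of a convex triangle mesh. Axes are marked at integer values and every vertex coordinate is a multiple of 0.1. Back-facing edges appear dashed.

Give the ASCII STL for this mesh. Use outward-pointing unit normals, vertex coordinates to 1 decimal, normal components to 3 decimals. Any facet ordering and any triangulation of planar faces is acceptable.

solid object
 facet normal -0.328 0.559 0.761
  outer loop
   vertex 2.7 0.6 4.8
   vertex 4.0 4.9 2.2
   vertex 1.0 4.5 1.2
  endloop
 endfacet
 facet normal 0.968 -0.224 0.113
  outer loop
   vertex 3.4 1.5 0.6
   vertex 4.0 4.9 2.2
   vertex 2.7 0.6 4.8
  endloop
 endfacet
 facet normal -0.528 0.440 0.726
  outer loop
   vertex 1.6 0.6 4.0
   vertex 2.7 0.6 4.8
   vertex 1.0 4.5 1.2
  endloop
 endfacet
 facet normal -0.720 -0.475 -0.507
  outer loop
   vertex 1.6 0.6 4.0
   vertex 1.0 4.5 1.2
   vertex 3.4 1.5 0.6
  endloop
 endfacet
 facet normal 0.135 -0.973 -0.186
  outer loop
   vertex 1.6 0.6 4.0
   vertex 3.4 1.5 0.6
   vertex 2.7 0.6 4.8
  endloop
 endfacet
 facet normal 0.237 0.415 -0.878
  outer loop
   vertex 2.4 3.7 1.2
   vertex 1.0 4.5 1.2
   vertex 4.0 4.9 2.2
  endloop
 endfacet
 facet normal 0.194 0.339 -0.921
  outer loop
   vertex 2.4 3.7 1.2
   vertex 3.4 1.5 0.6
   vertex 1.0 4.5 1.2
  endloop
 endfacet
 facet normal 0.278 0.368 -0.887
  outer loop
   vertex 2.4 3.7 1.2
   vertex 4.0 4.9 2.2
   vertex 3.4 1.5 0.6
  endloop
 endfacet
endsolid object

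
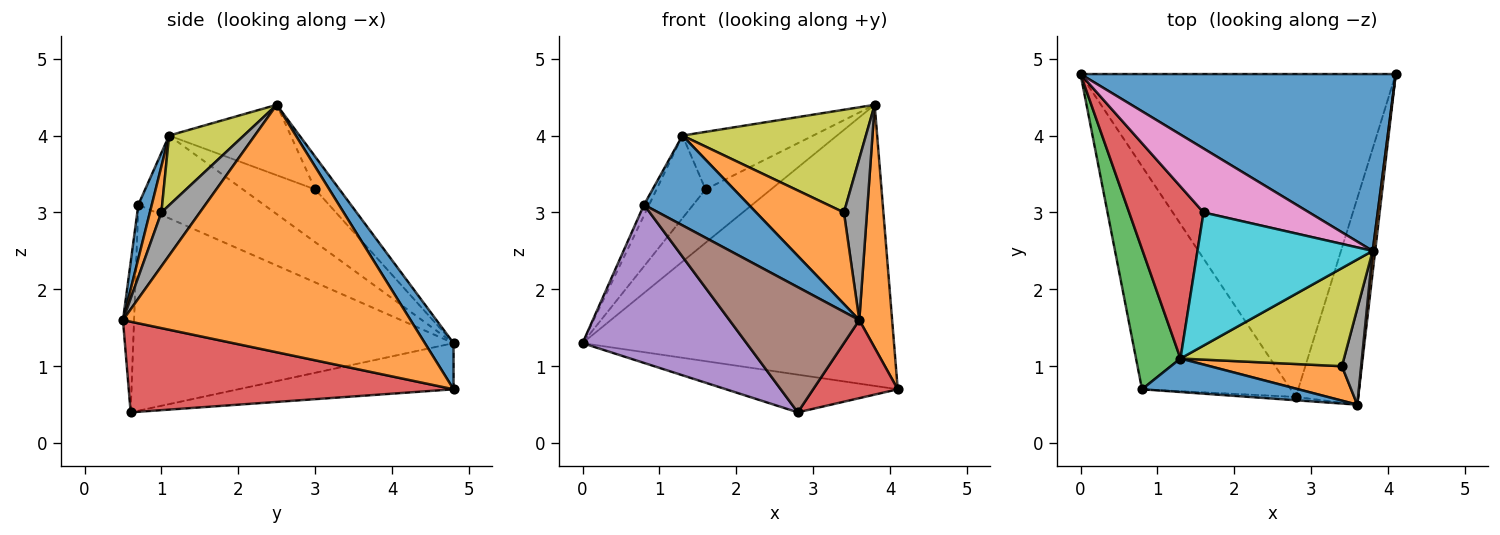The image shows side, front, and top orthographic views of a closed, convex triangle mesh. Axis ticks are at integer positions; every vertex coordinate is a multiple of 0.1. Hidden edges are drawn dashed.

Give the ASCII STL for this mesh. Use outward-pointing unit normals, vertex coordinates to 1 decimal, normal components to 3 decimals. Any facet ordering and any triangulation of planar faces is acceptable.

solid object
 facet normal 0.078 0.844 0.531
  outer loop
   vertex 3.8 2.5 4.4
   vertex 4.1 4.8 0.7
   vertex 0.0 4.8 1.3
  endloop
 endfacet
 facet normal 0.993 -0.113 0.010
  outer loop
   vertex 3.8 2.5 4.4
   vertex 3.6 0.5 1.6
   vertex 4.1 4.8 0.7
  endloop
 endfacet
 facet normal -0.144 0.115 -0.983
  outer loop
   vertex 2.8 0.6 0.4
   vertex 0.0 4.8 1.3
   vertex 4.1 4.8 0.7
  endloop
 endfacet
 facet normal 0.805 -0.210 -0.554
  outer loop
   vertex 2.8 0.6 0.4
   vertex 4.1 4.8 0.7
   vertex 3.6 0.5 1.6
  endloop
 endfacet
 facet normal -0.749 -0.383 -0.541
  outer loop
   vertex 2.8 0.6 0.4
   vertex 0.8 0.7 3.1
   vertex 0.0 4.8 1.3
  endloop
 endfacet
 facet normal -0.085 -0.996 -0.026
  outer loop
   vertex 2.8 0.6 0.4
   vertex 3.6 0.5 1.6
   vertex 0.8 0.7 3.1
  endloop
 endfacet
 facet normal -0.232 0.624 0.747
  outer loop
   vertex 1.6 3.0 3.3
   vertex 3.8 2.5 4.4
   vertex 0.0 4.8 1.3
  endloop
 endfacet
 facet normal 0.820 -0.492 0.293
  outer loop
   vertex 3.4 1.0 3.0
   vertex 3.6 0.5 1.6
   vertex 3.8 2.5 4.4
  endloop
 endfacet
 facet normal 0.282 -0.694 0.663
  outer loop
   vertex 1.3 1.1 4.0
   vertex 3.4 1.0 3.0
   vertex 3.8 2.5 4.4
  endloop
 endfacet
 facet normal -0.346 0.372 0.861
  outer loop
   vertex 1.3 1.1 4.0
   vertex 3.8 2.5 4.4
   vertex 1.6 3.0 3.3
  endloop
 endfacet
 facet normal 0.119 -0.930 0.347
  outer loop
   vertex 1.3 1.1 4.0
   vertex 0.8 0.7 3.1
   vertex 3.6 0.5 1.6
  endloop
 endfacet
 facet normal 0.122 -0.929 0.349
  outer loop
   vertex 1.3 1.1 4.0
   vertex 3.6 0.5 1.6
   vertex 3.4 1.0 3.0
  endloop
 endfacet
 facet normal -0.880 0.036 0.473
  outer loop
   vertex 1.3 1.1 4.0
   vertex 0.0 4.8 1.3
   vertex 0.8 0.7 3.1
  endloop
 endfacet
 facet normal -0.539 0.365 0.759
  outer loop
   vertex 1.3 1.1 4.0
   vertex 1.6 3.0 3.3
   vertex 0.0 4.8 1.3
  endloop
 endfacet
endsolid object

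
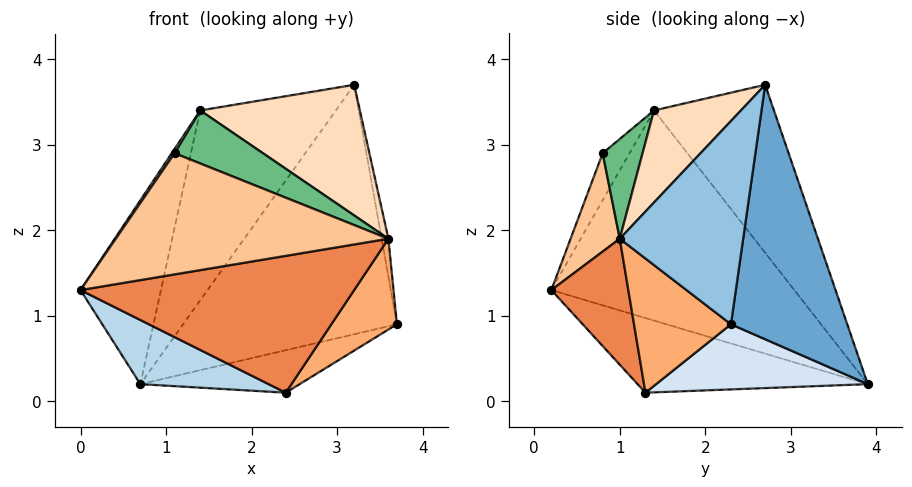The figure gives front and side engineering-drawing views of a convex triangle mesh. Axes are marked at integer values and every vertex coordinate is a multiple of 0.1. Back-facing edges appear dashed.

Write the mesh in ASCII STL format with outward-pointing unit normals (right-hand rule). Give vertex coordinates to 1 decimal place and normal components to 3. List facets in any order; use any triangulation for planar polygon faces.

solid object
 facet normal 0.477 0.878 -0.040
  outer loop
   vertex 3.2 2.7 3.7
   vertex 3.7 2.3 0.9
   vertex 0.7 3.9 0.2
  endloop
 endfacet
 facet normal 0.984 0.054 0.168
  outer loop
   vertex 3.6 1.0 1.9
   vertex 3.7 2.3 0.9
   vertex 3.2 2.7 3.7
  endloop
 endfacet
 facet normal -0.362 -0.202 -0.910
  outer loop
   vertex 2.4 1.3 0.1
   vertex 0.0 0.2 1.3
   vertex 0.7 3.9 0.2
  endloop
 endfacet
 facet normal 0.350 0.264 -0.899
  outer loop
   vertex 2.4 1.3 0.1
   vertex 0.7 3.9 0.2
   vertex 3.7 2.3 0.9
  endloop
 endfacet
 facet normal 0.256 -0.911 -0.323
  outer loop
   vertex 2.4 1.3 0.1
   vertex 3.6 1.0 1.9
   vertex 0.0 0.2 1.3
  endloop
 endfacet
 facet normal 0.696 -0.471 -0.542
  outer loop
   vertex 2.4 1.3 0.1
   vertex 3.7 2.3 0.9
   vertex 3.6 1.0 1.9
  endloop
 endfacet
 facet normal 0.172 -0.955 0.240
  outer loop
   vertex 1.1 0.8 2.9
   vertex 0.0 0.2 1.3
   vertex 3.6 1.0 1.9
  endloop
 endfacet
 facet normal 0.349 -0.641 0.683
  outer loop
   vertex 1.4 1.4 3.4
   vertex 3.6 1.0 1.9
   vertex 3.2 2.7 3.7
  endloop
 endfacet
 facet normal 0.314 -0.696 0.646
  outer loop
   vertex 1.4 1.4 3.4
   vertex 1.1 0.8 2.9
   vertex 3.6 1.0 1.9
  endloop
 endfacet
 facet normal -0.535 0.605 0.590
  outer loop
   vertex 1.4 1.4 3.4
   vertex 3.2 2.7 3.7
   vertex 0.7 3.9 0.2
  endloop
 endfacet
 facet normal -0.865 0.286 0.413
  outer loop
   vertex 1.4 1.4 3.4
   vertex 0.7 3.9 0.2
   vertex 0.0 0.2 1.3
  endloop
 endfacet
 facet normal -0.806 -0.085 0.586
  outer loop
   vertex 1.4 1.4 3.4
   vertex 0.0 0.2 1.3
   vertex 1.1 0.8 2.9
  endloop
 endfacet
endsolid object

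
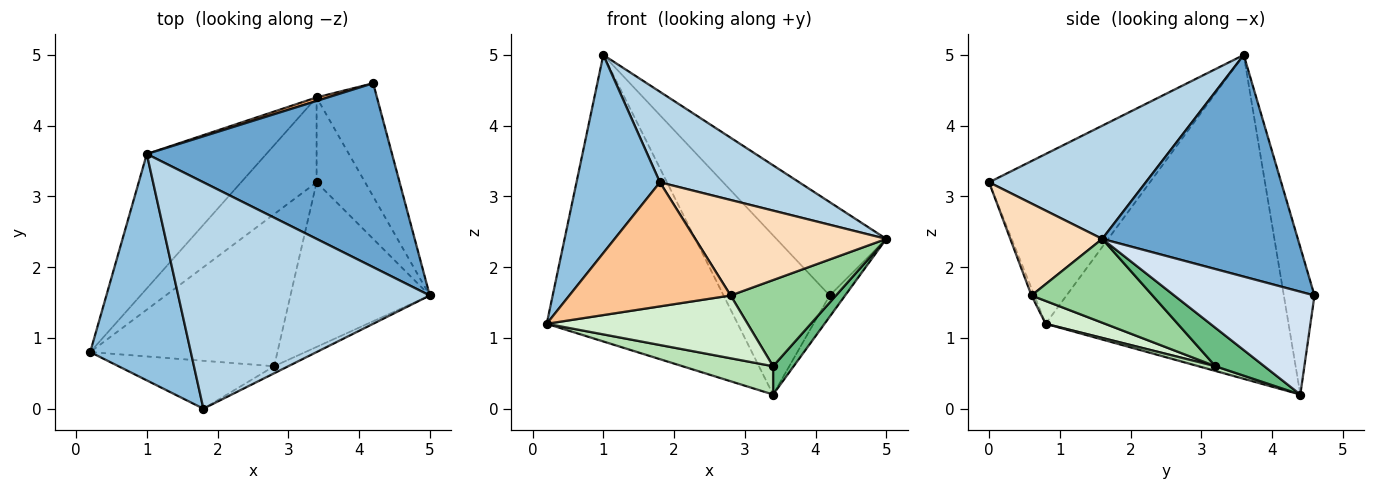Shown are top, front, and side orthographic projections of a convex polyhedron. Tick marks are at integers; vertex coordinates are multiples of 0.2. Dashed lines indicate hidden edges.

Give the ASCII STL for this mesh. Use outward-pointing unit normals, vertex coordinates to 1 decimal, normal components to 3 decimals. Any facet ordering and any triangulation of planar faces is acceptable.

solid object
 facet normal 0.628 0.352 0.694
  outer loop
   vertex 1.0 3.6 5.0
   vertex 5.0 1.6 2.4
   vertex 4.2 4.6 1.6
  endloop
 endfacet
 facet normal -0.786 -0.407 0.466
  outer loop
   vertex 1.8 0.0 3.2
   vertex 1.0 3.6 5.0
   vertex 0.2 0.8 1.2
  endloop
 endfacet
 facet normal 0.386 -0.343 0.857
  outer loop
   vertex 1.8 0.0 3.2
   vertex 5.0 1.6 2.4
   vertex 1.0 3.6 5.0
  endloop
 endfacet
 facet normal 0.858 0.095 -0.504
  outer loop
   vertex 3.4 4.4 0.2
   vertex 4.2 4.6 1.6
   vertex 5.0 1.6 2.4
  endloop
 endfacet
 facet normal -0.755 0.594 -0.279
  outer loop
   vertex 3.4 4.4 0.2
   vertex 0.2 0.8 1.2
   vertex 1.0 3.6 5.0
  endloop
 endfacet
 facet normal -0.277 0.960 0.021
  outer loop
   vertex 3.4 4.4 0.2
   vertex 1.0 3.6 5.0
   vertex 4.2 4.6 1.6
  endloop
 endfacet
 facet normal -0.016 -0.933 -0.360
  outer loop
   vertex 2.8 0.6 1.6
   vertex 1.8 0.0 3.2
   vertex 0.2 0.8 1.2
  endloop
 endfacet
 facet normal 0.433 -0.899 -0.067
  outer loop
   vertex 2.8 0.6 1.6
   vertex 5.0 1.6 2.4
   vertex 1.8 0.0 3.2
  endloop
 endfacet
 facet normal 0.601 -0.253 -0.759
  outer loop
   vertex 3.4 3.2 0.6
   vertex 3.4 4.4 0.2
   vertex 5.0 1.6 2.4
  endloop
 endfacet
 facet normal 0.470 -0.409 -0.782
  outer loop
   vertex 3.4 3.2 0.6
   vertex 5.0 1.6 2.4
   vertex 2.8 0.6 1.6
  endloop
 endfacet
 facet normal 0.059 -0.316 -0.947
  outer loop
   vertex 3.4 3.2 0.6
   vertex 0.2 0.8 1.2
   vertex 3.4 4.4 0.2
  endloop
 endfacet
 facet normal 0.112 -0.379 -0.919
  outer loop
   vertex 3.4 3.2 0.6
   vertex 2.8 0.6 1.6
   vertex 0.2 0.8 1.2
  endloop
 endfacet
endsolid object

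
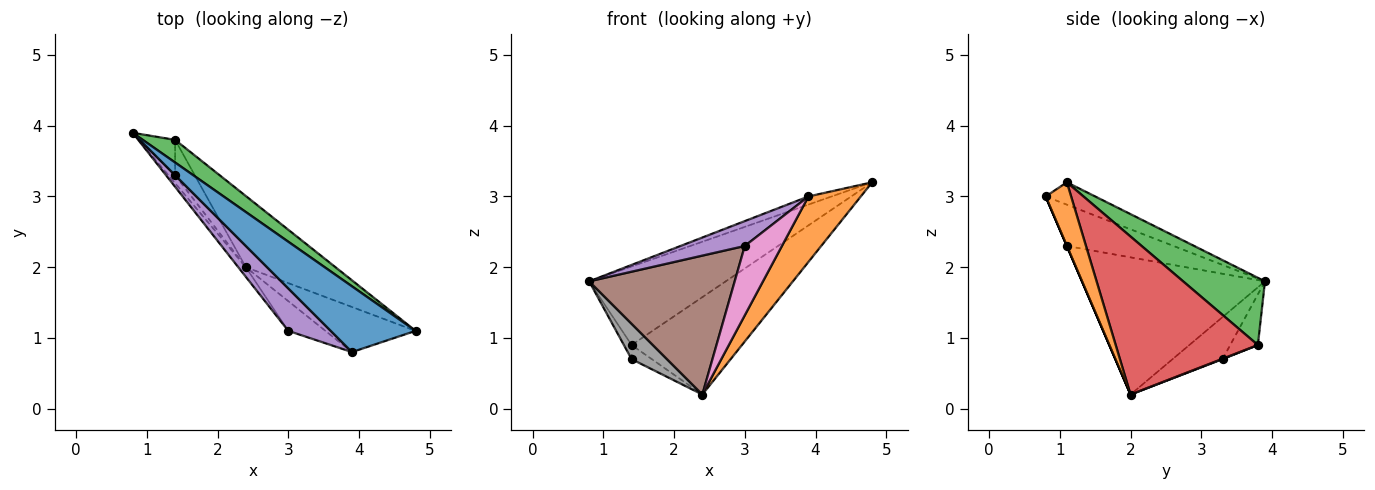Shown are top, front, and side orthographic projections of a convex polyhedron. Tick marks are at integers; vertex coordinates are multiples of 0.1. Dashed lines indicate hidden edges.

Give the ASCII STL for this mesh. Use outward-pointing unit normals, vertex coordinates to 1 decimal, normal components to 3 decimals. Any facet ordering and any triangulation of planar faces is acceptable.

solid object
 facet normal -0.253 0.119 0.960
  outer loop
   vertex 3.9 0.8 3.0
   vertex 4.8 1.1 3.2
   vertex 0.8 3.9 1.8
  endloop
 endfacet
 facet normal 0.372 -0.764 -0.527
  outer loop
   vertex 2.4 2.0 0.2
   vertex 4.8 1.1 3.2
   vertex 3.9 0.8 3.0
  endloop
 endfacet
 facet normal 0.499 0.833 0.240
  outer loop
   vertex 1.4 3.8 0.9
   vertex 0.8 3.9 1.8
   vertex 4.8 1.1 3.2
  endloop
 endfacet
 facet normal 0.721 0.560 -0.409
  outer loop
   vertex 1.4 3.8 0.9
   vertex 4.8 1.1 3.2
   vertex 2.4 2.0 0.2
  endloop
 endfacet
 facet normal -0.643 -0.387 0.661
  outer loop
   vertex 3.0 1.1 2.3
   vertex 3.9 0.8 3.0
   vertex 0.8 3.9 1.8
  endloop
 endfacet
 facet normal -0.782 -0.622 -0.043
  outer loop
   vertex 3.0 1.1 2.3
   vertex 0.8 3.9 1.8
   vertex 2.4 2.0 0.2
  endloop
 endfacet
 facet normal 0.000 -0.919 -0.394
  outer loop
   vertex 3.0 1.1 2.3
   vertex 2.4 2.0 0.2
   vertex 3.9 0.8 3.0
  endloop
 endfacet
 facet normal -0.809 -0.573 -0.129
  outer loop
   vertex 1.4 3.3 0.7
   vertex 2.4 2.0 0.2
   vertex 0.8 3.9 1.8
  endloop
 endfacet
 facet normal -0.799 0.223 -0.558
  outer loop
   vertex 1.4 3.3 0.7
   vertex 0.8 3.9 1.8
   vertex 1.4 3.8 0.9
  endloop
 endfacet
 facet normal 0.019 0.371 -0.928
  outer loop
   vertex 1.4 3.3 0.7
   vertex 1.4 3.8 0.9
   vertex 2.4 2.0 0.2
  endloop
 endfacet
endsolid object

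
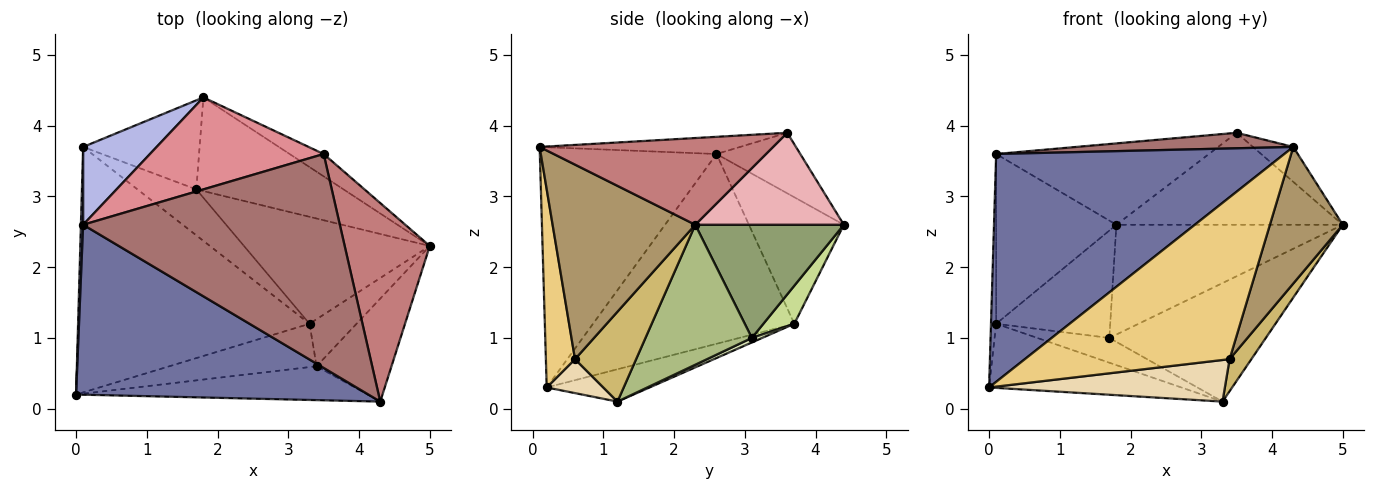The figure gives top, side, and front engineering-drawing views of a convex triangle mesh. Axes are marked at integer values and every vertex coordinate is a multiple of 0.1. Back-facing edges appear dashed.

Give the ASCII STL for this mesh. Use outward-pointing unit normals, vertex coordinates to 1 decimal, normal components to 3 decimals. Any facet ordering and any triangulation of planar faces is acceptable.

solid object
 facet normal -0.441 -0.719 0.537
  outer loop
   vertex 0.1 2.6 3.6
   vertex 0.0 0.2 0.3
   vertex 4.3 0.1 3.7
  endloop
 endfacet
 facet normal -0.134 0.250 -0.959
  outer loop
   vertex 0.1 3.7 1.2
   vertex 3.3 1.2 0.1
   vertex 0.0 0.2 0.3
  endloop
 endfacet
 facet normal -1.000 0.026 0.012
  outer loop
   vertex 0.1 3.7 1.2
   vertex 0.0 0.2 0.3
   vertex 0.1 2.6 3.6
  endloop
 endfacet
 facet normal -0.583 0.739 0.339
  outer loop
   vertex 0.1 3.7 1.2
   vertex 0.1 2.6 3.6
   vertex 1.8 4.4 2.6
  endloop
 endfacet
 facet normal 0.447 0.681 -0.581
  outer loop
   vertex 1.7 3.1 1.0
   vertex 1.8 4.4 2.6
   vertex 5.0 2.3 2.6
  endloop
 endfacet
 facet normal 0.451 0.663 -0.598
  outer loop
   vertex 1.7 3.1 1.0
   vertex 5.0 2.3 2.6
   vertex 3.3 1.2 0.1
  endloop
 endfacet
 facet normal 0.204 0.753 -0.625
  outer loop
   vertex 1.7 3.1 1.0
   vertex 0.1 3.7 1.2
   vertex 1.8 4.4 2.6
  endloop
 endfacet
 facet normal 0.068 0.473 -0.878
  outer loop
   vertex 1.7 3.1 1.0
   vertex 3.3 1.2 0.1
   vertex 0.1 3.7 1.2
  endloop
 endfacet
 facet normal 0.842 -0.430 -0.324
  outer loop
   vertex 3.4 0.6 0.7
   vertex 5.0 2.3 2.6
   vertex 4.3 0.1 3.7
  endloop
 endfacet
 facet normal 0.845 -0.301 -0.442
  outer loop
   vertex 3.4 0.6 0.7
   vertex 3.3 1.2 0.1
   vertex 5.0 2.3 2.6
  endloop
 endfacet
 facet normal 0.138 -0.969 -0.203
  outer loop
   vertex 3.4 0.6 0.7
   vertex 4.3 0.1 3.7
   vertex 0.0 0.2 0.3
  endloop
 endfacet
 facet normal 0.164 -0.684 -0.711
  outer loop
   vertex 3.4 0.6 0.7
   vertex 0.0 0.2 0.3
   vertex 3.3 1.2 0.1
  endloop
 endfacet
 facet normal -0.067 -0.072 0.995
  outer loop
   vertex 3.5 3.6 3.9
   vertex 0.1 2.6 3.6
   vertex 4.3 0.1 3.7
  endloop
 endfacet
 facet normal 0.708 0.122 0.695
  outer loop
   vertex 3.5 3.6 3.9
   vertex 4.3 0.1 3.7
   vertex 5.0 2.3 2.6
  endloop
 endfacet
 facet normal -0.253 0.641 0.725
  outer loop
   vertex 3.5 3.6 3.9
   vertex 1.8 4.4 2.6
   vertex 0.1 2.6 3.6
  endloop
 endfacet
 facet normal 0.538 0.819 -0.199
  outer loop
   vertex 3.5 3.6 3.9
   vertex 5.0 2.3 2.6
   vertex 1.8 4.4 2.6
  endloop
 endfacet
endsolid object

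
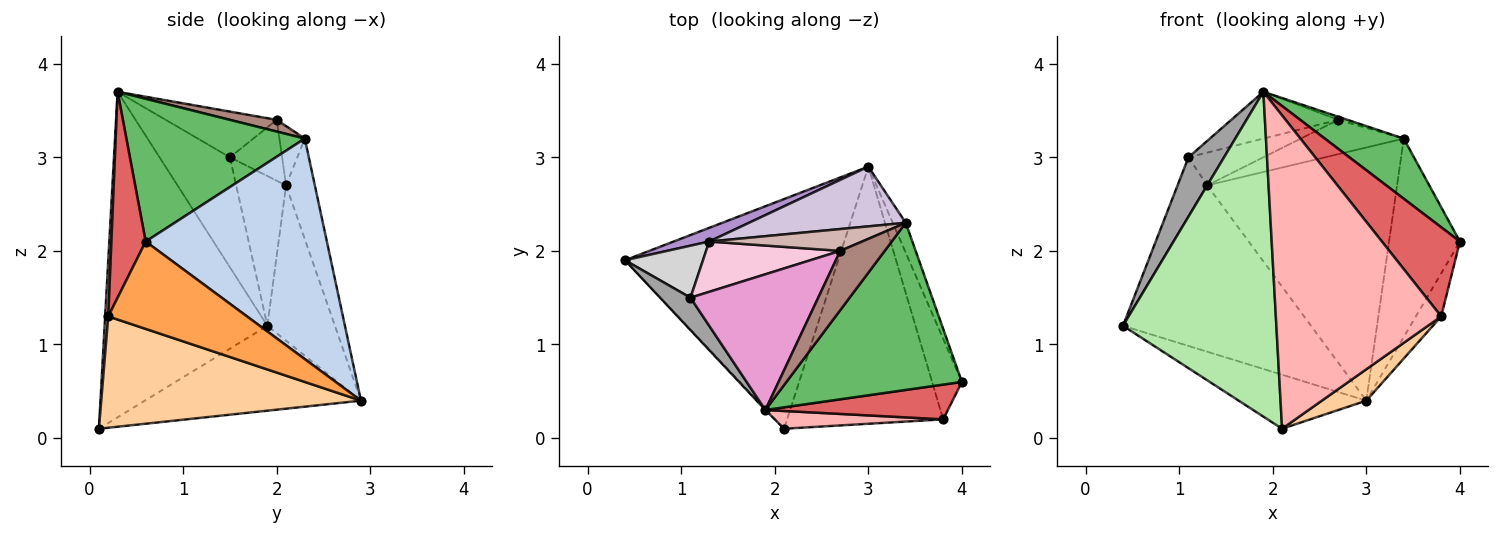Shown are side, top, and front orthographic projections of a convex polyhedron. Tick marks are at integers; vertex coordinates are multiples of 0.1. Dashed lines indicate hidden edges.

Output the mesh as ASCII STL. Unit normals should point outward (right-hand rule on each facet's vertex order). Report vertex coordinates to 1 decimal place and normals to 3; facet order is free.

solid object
 facet normal -0.361 0.213 -0.908
  outer loop
   vertex 2.1 0.1 0.1
   vertex 0.4 1.9 1.2
   vertex 3.0 2.9 0.4
  endloop
 endfacet
 facet normal 0.930 0.364 -0.055
  outer loop
   vertex 3.4 2.3 3.2
   vertex 4.0 0.6 2.1
   vertex 3.0 2.9 0.4
  endloop
 endfacet
 facet normal 0.933 0.170 -0.318
  outer loop
   vertex 3.8 0.2 1.3
   vertex 3.0 2.9 0.4
   vertex 4.0 0.6 2.1
  endloop
 endfacet
 facet normal 0.578 -0.099 -0.810
  outer loop
   vertex 3.8 0.2 1.3
   vertex 2.1 0.1 0.1
   vertex 3.0 2.9 0.4
  endloop
 endfacet
 facet normal 0.608 -0.269 0.747
  outer loop
   vertex 1.9 0.3 3.7
   vertex 4.0 0.6 2.1
   vertex 3.4 2.3 3.2
  endloop
 endfacet
 facet normal -0.728 -0.686 -0.002
  outer loop
   vertex 1.9 0.3 3.7
   vertex 0.4 1.9 1.2
   vertex 2.1 0.1 0.1
  endloop
 endfacet
 facet normal 0.379 -0.862 0.336
  outer loop
   vertex 1.9 0.3 3.7
   vertex 3.8 0.2 1.3
   vertex 4.0 0.6 2.1
  endloop
 endfacet
 facet normal 0.019 -0.998 0.057
  outer loop
   vertex 1.9 0.3 3.7
   vertex 2.1 0.1 0.1
   vertex 3.8 0.2 1.3
  endloop
 endfacet
 facet normal -0.337 0.938 0.077
  outer loop
   vertex 1.3 2.1 2.7
   vertex 3.0 2.9 0.4
   vertex 0.4 1.9 1.2
  endloop
 endfacet
 facet normal -0.146 0.963 0.227
  outer loop
   vertex 1.3 2.1 2.7
   vertex 3.4 2.3 3.2
   vertex 3.0 2.9 0.4
  endloop
 endfacet
 facet normal 0.254 0.051 0.966
  outer loop
   vertex 2.7 2.0 3.4
   vertex 1.9 0.3 3.7
   vertex 3.4 2.3 3.2
  endloop
 endfacet
 facet normal -0.204 0.826 0.526
  outer loop
   vertex 2.7 2.0 3.4
   vertex 3.4 2.3 3.2
   vertex 1.3 2.1 2.7
  endloop
 endfacet
 facet normal -0.320 0.309 0.896
  outer loop
   vertex 1.1 1.5 3.0
   vertex 1.9 0.3 3.7
   vertex 2.7 2.0 3.4
  endloop
 endfacet
 facet normal -0.355 0.510 0.783
  outer loop
   vertex 1.1 1.5 3.0
   vertex 2.7 2.0 3.4
   vertex 1.3 2.1 2.7
  endloop
 endfacet
 facet normal -0.867 -0.438 0.240
  outer loop
   vertex 1.1 1.5 3.0
   vertex 0.4 1.9 1.2
   vertex 1.9 0.3 3.7
  endloop
 endfacet
 facet normal -0.785 0.466 0.409
  outer loop
   vertex 1.1 1.5 3.0
   vertex 1.3 2.1 2.7
   vertex 0.4 1.9 1.2
  endloop
 endfacet
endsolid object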